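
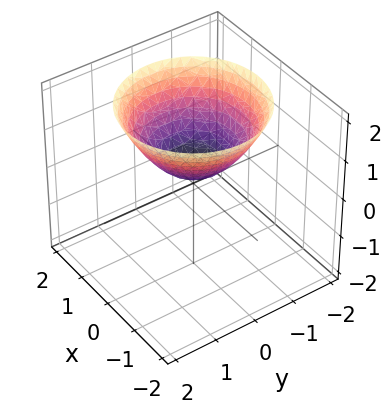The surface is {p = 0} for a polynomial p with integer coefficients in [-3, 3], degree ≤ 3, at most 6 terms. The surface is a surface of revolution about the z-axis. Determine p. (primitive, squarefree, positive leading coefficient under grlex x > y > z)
The degree is 2 — no degree-1 surface has this shape.
Symmetries: the surface is invariant under rotation about z: p = q(x² + y², z).
Against the integer gridlines: it misses every integer gridline on the y-axis; a circular section at z = 2 has radius between 1 and 2; it misses every integer gridline on the x-axis.
Matching integer coefficients to the picture gives p.

2*x^2 + 2*y^2 - 3*z + 1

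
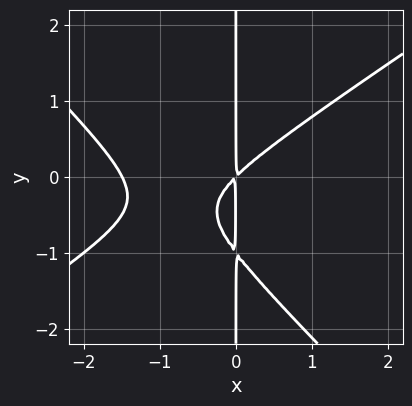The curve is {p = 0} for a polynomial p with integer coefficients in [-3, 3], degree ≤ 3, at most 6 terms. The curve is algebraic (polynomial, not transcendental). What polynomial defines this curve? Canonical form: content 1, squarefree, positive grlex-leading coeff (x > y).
1. Degree: the shape is more complex than any degree-2 curve, so deg p = 3.
2. Reading off the gridlines: the visible y-axis segment lies entirely on the curve.
3. The integer polynomial consistent with all of this is the stated p.

2*x^3 - x^2*y - 3*x*y^2 + 3*x^2 - 3*x*y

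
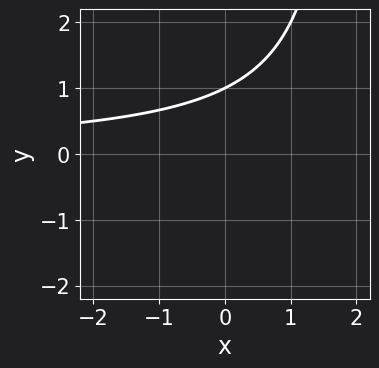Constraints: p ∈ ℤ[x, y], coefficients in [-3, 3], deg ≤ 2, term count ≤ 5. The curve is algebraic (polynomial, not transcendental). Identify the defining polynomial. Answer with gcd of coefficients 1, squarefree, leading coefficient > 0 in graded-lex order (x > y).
First, degree: the shape is more complex than any degree-1 curve, so deg p = 2.
Next, reading off the gridlines: it meets the y-axis at y = 1 (among the integer gridlines); no x-intercept at any integer in the box.
Finally, fitting integer coefficients to these (and the overall shape) gives p.

x*y - 2*y + 2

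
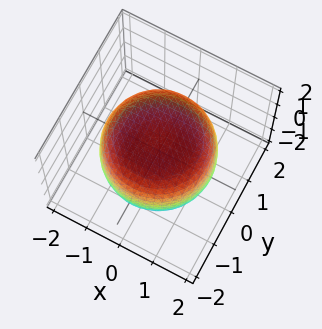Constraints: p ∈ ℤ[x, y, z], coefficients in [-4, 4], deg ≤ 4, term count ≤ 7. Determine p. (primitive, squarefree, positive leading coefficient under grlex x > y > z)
x^4 + 2*x^2*y^2 + y^4 - x^2 - y^2 + 2*z^2 - 3

deg p = 4. The shape is more complex than any degree-3 surface.
Symmetry: the surface is invariant under rotation about z: p = q(x² + y², z).
Checking where it meets the axes: a circular section at z = 0 has radius between 1 and 2.
Assembling these constraints gives the stated polynomial.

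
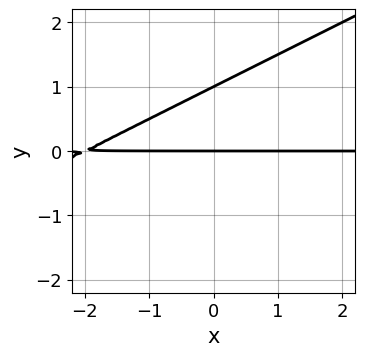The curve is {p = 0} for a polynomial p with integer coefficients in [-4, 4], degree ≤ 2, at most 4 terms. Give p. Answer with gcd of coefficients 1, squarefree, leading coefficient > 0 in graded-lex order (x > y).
x*y - 2*y^2 + 2*y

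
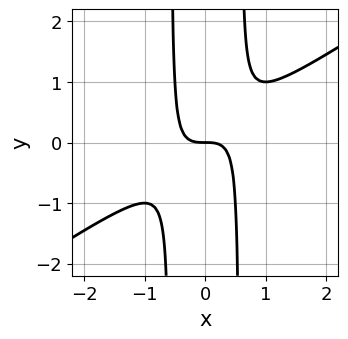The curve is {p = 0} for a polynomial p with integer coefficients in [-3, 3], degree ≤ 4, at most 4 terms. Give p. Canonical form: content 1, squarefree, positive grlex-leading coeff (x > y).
First, the degree is 3 — the shape is more complex than any degree-2 curve.
Then, reading off the gridlines: one y-axis crossing is at y = 0; it meets the x-axis at x = 0 (among the integer gridlines).
Finally, putting this together gives p.

2*x^3 - 3*x^2*y + y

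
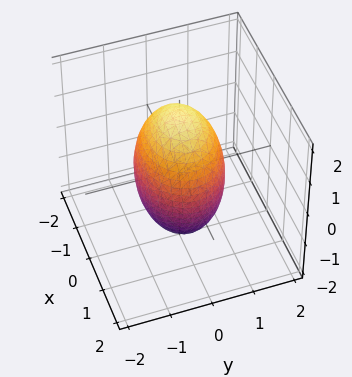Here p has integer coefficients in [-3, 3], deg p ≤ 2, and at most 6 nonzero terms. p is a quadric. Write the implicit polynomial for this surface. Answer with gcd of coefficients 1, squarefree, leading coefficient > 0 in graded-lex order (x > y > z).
2*x^2 + 3*y^2 + z^2 - 3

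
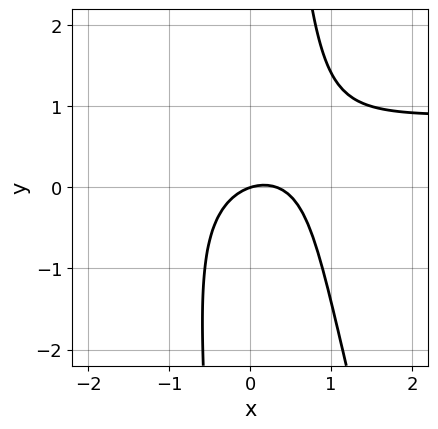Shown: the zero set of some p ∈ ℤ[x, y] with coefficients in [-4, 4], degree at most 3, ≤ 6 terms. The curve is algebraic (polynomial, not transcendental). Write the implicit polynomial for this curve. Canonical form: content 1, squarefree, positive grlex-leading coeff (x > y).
3*x^2*y + x*y^2 - 3*x^2 + x - 3*y

(a) The degree is 3 — the shape is more complex than any degree-2 curve.
(b) From the axis intercepts and sections: it meets the y-axis at y = 0 (among the integer gridlines); it crosses the x-axis at the gridline x = 0.
(c) Fitting integer coefficients to these (and the overall shape) gives p.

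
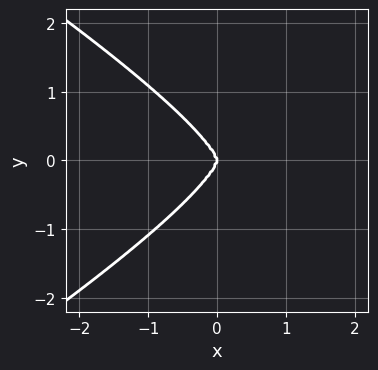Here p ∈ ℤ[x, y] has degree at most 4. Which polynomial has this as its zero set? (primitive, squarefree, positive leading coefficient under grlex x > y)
x^2*y^2 - 3*y^4 - 3*x^3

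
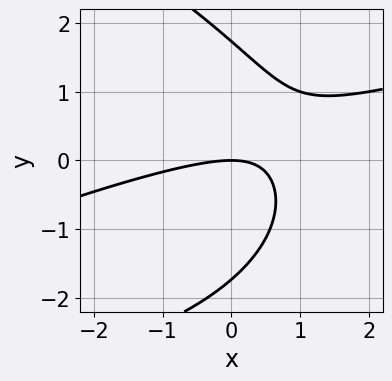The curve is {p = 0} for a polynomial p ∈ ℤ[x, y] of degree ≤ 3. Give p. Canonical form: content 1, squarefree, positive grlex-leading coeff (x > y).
y^3 - x^2 + 3*x*y - 3*y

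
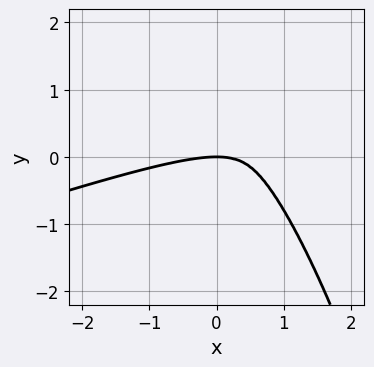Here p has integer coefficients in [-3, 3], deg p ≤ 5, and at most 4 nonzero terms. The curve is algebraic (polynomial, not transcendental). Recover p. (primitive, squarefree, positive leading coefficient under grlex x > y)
x^4 - 3*x^3*y + 3*x^2*y + 2*y^3

(a) The degree is 4 — no degree-3 curve has this shape.
(b) Checking where it meets the axes: one x-axis crossing is at x = 0; it meets the y-axis at y = 0 (among the integer gridlines).
(c) Matching integer coefficients to the picture gives p.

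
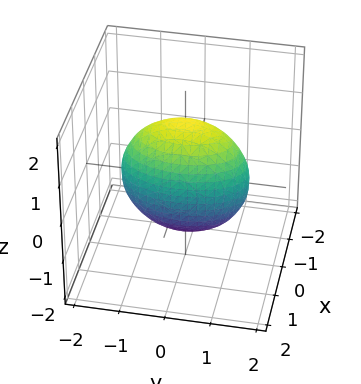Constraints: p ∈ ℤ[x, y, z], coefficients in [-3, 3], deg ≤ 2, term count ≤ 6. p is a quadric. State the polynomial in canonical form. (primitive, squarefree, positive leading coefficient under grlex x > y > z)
First, the degree is 2 — bounded and convex; a quadric.
Next, symmetries: the z ↦ −z reflection is a symmetry, so z appears only in even powers; the x ↦ −x reflection is a symmetry, so x appears only in even powers; the y ↦ −y reflection is a symmetry, so y appears only in even powers.
Finally, solving for integer coefficients yields p as stated.

3*x^2 + y^2 + z^2 - 2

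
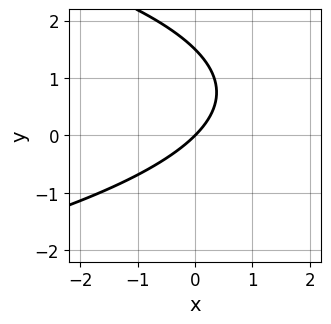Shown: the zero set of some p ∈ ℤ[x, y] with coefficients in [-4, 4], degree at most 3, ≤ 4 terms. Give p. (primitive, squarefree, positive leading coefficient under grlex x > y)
(a) deg p = 2. A generic line meets the curve in up to 2 points.
(b) From the visible intercepts: it crosses the y-axis at the gridline y = 0; it meets the x-axis at x = 0 (among the integer gridlines).
(c) Together with the visible shape, these determine p as stated.

2*y^2 + 3*x - 3*y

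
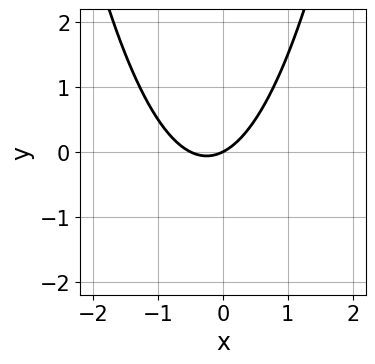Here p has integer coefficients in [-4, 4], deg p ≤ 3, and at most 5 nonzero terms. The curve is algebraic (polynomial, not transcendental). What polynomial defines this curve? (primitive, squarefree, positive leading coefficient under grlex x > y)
2*x^2 + x - 2*y

First, deg p = 2.
Then, observable constraints: it meets the x-axis at x = 0 (among the integer gridlines); one y-axis crossing is at y = 0.
Finally, solving for integer coefficients yields p as stated.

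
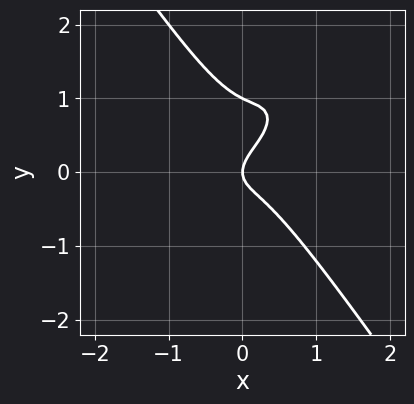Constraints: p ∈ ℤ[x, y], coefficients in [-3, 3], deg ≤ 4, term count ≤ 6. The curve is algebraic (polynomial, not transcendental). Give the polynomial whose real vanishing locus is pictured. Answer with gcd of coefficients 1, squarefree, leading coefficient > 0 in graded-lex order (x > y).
3*x^3 - 2*x^2*y + 2*y^3 - 2*y^2 + x

(a) deg p = 3. A generic line meets the curve in up to 3 points.
(b) Against the integer gridlines: it crosses the x-axis at the gridline x = 0; the y-axis gridline crossings are at y ∈ {0, 1}.
(c) Together with the visible shape, these determine p as stated.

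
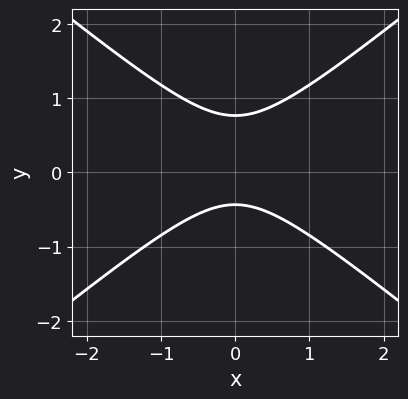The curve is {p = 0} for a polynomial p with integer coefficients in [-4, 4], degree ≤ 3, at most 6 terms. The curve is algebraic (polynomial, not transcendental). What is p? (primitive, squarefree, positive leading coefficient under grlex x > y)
1. deg p = 2.
2. Symmetries: the x ↦ −x reflection is a symmetry, so x appears only in even powers.
3. Against the integer gridlines: no x-intercept at any integer in the box.
4. Solving for integer coefficients yields p as stated.

2*x^2 - 3*y^2 + y + 1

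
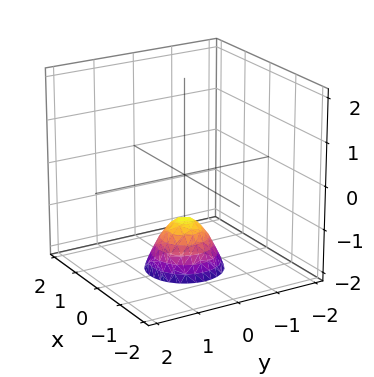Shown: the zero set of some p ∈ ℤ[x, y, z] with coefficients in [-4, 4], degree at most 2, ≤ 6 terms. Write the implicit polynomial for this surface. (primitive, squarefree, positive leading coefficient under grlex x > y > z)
First, deg p = 2. No degree-1 surface has this shape.
Next, by symmetry, every cross-section ⟂ z is a circle, so x, y appear only via x² + y².
Next, from the visible intercepts: no x-intercept at any integer in the box; it meets the z-axis at z = -1 (among the integer gridlines); a circular section at z = -2 has radius between 0 and 1; the surface avoids every integer y-axis point in the box.
Finally, matching integer coefficients to the picture gives p.

3*x^2 + 3*y^2 + 2*z + 2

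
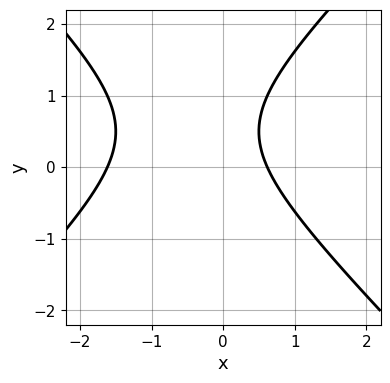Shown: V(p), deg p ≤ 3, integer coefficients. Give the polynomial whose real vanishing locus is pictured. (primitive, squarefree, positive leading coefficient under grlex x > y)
x^2 - y^2 + x + y - 1

1. Degree: no degree-1 curve has this shape, so deg p = 2.
2. Checking where it meets the axes: it misses every integer gridline on the y-axis.
3. The integer polynomial consistent with all of this is the stated p.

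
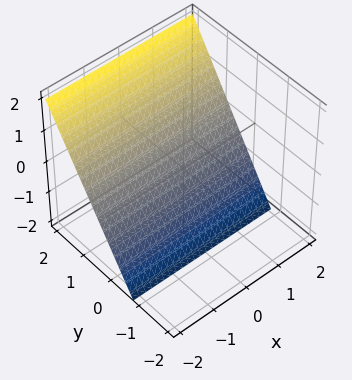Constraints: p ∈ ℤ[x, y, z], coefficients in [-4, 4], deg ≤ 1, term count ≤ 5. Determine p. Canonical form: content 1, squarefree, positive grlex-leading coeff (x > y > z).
1. deg p = 1. The surface is flat (a plane).
2. Checking where it meets the axes: one z-axis crossing is at z = -1; the surface avoids every integer x-axis point in the box.
3. Matching integer coefficients to the picture gives p.

3*y - 2*z - 2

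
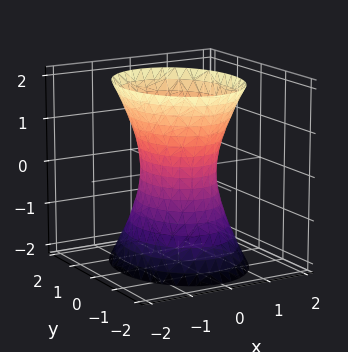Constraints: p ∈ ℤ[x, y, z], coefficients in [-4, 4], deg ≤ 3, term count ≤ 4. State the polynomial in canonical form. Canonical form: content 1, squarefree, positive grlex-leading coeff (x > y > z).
3*x^2 + 2*y^2 - z^2 - 2

(a) Degree: one connected sheet with a waist; a quadric, so deg p = 2.
(b) Symmetries: the z ↦ −z reflection is a symmetry, so z appears only in even powers; it's symmetric under x → −x, forcing even powers of x; the y ↦ −y reflection is a symmetry, so y appears only in even powers.
(c) Checking where it meets the axes: the y-axis gridline crossings are at y ∈ {-1, 1}; the surface avoids every integer z-axis point in the box.
(d) Solving for integer coefficients yields p as stated.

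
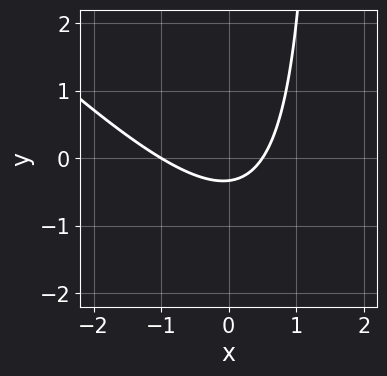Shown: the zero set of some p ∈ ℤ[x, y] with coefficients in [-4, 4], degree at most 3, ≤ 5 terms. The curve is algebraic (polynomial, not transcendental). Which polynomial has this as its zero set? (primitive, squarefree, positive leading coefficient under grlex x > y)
1. Degree: the shape is more complex than any degree-1 curve, so deg p = 2.
2. From the axis intercepts and sections: it meets the x-axis at x = -1 (among the integer gridlines).
3. Matching integer coefficients to the picture gives p.

2*x^2 + 2*x*y + x - 3*y - 1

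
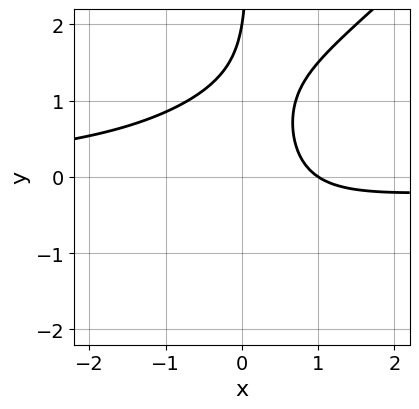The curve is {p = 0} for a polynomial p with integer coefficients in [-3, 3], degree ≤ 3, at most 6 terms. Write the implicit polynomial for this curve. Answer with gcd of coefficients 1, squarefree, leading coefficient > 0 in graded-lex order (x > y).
Degree: the shape is more complex than any degree-2 curve, so deg p = 3.
Reading off the gridlines: one y-axis crossing is at y = 2; it meets the x-axis at x = 1 (among the integer gridlines).
Assembling these constraints gives the stated polynomial.

2*x^2*y - 2*x*y^2 + 2*x + y - 2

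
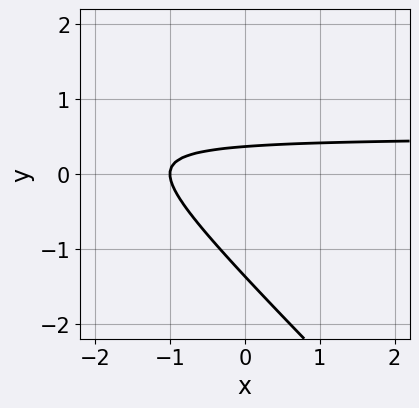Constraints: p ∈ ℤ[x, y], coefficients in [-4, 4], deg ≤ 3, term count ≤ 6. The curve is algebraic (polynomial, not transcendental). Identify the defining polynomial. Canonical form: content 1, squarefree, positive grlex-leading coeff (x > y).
2*x*y + 2*y^2 - x + 2*y - 1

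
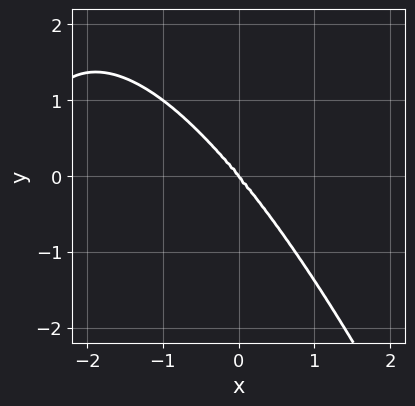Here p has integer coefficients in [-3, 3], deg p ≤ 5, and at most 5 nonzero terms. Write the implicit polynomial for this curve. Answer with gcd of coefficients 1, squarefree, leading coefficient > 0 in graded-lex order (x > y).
1. The degree is 4 — the shape is more complex than any degree-3 curve.
2. Against the integer gridlines: it crosses the x-axis at the gridline x = 0; one y-axis crossing is at y = 0.
3. Solving for integer coefficients yields p as stated.

x^4 + 3*x^3 + x^2*y + y^3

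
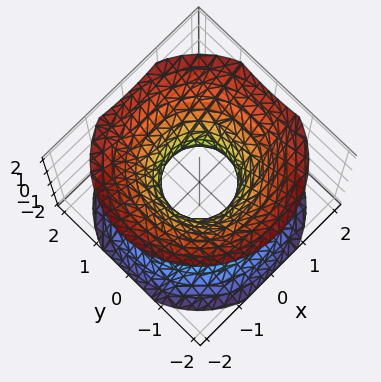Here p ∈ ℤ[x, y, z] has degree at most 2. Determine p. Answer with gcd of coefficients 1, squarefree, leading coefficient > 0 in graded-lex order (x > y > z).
1. The degree is 2 — no degree-1 surface has this shape.
2. Symmetries: the z-axis is an axis of rotation, so x and y enter only as x² + y².
3. Checking where it meets the axes: the surface avoids every integer z-axis point in the box; a circular section at z = 0 has radius between 0 and 1.
4. Matching integer coefficients to the picture gives p.

3*x^2 + 3*y^2 - 3*z^2 - 2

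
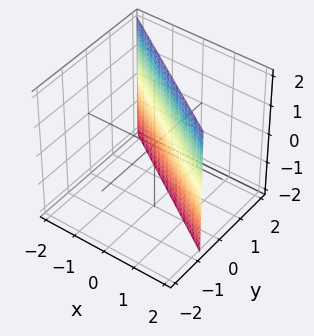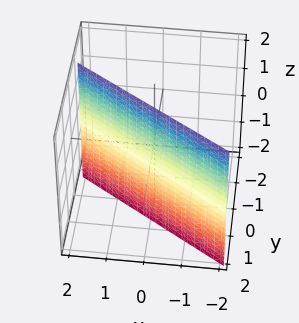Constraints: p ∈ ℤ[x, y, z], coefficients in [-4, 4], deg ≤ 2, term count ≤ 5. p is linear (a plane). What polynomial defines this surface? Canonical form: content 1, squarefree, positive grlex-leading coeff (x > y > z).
(a) The degree is 1 — every cross-section is a straight line — this is a plane.
(b) Checking where it meets the axes: it meets the x-axis at x = 1 (among the integer gridlines); no z-intercept at any integer in the box.
(c) These observations pin down the coefficients.

2*x + 3*y - 2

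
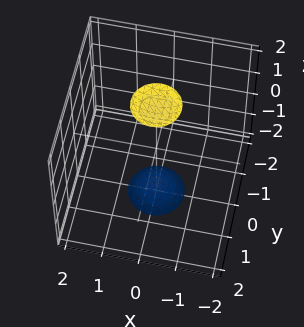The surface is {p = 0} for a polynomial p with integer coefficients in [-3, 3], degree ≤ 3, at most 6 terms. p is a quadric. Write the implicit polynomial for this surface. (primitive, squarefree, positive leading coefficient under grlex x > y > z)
3*x^2 + 3*y^2 - z^2 + 3

(a) I count 2 distinct pieces. They look like related sheets of one shape, so recover p as a whole.
(b) The degree is 2 — two sheets facing apart; a quadric.
(c) Symmetries: every cross-section ⟂ z is a circle, so x, y appear only via x² + y²; mirror symmetry z ↦ −z ⇒ only even powers of z.
(d) Observable constraints: the surface avoids every integer x-axis point in the box; the surface avoids every integer y-axis point in the box; a circular section at z = -2 has radius between 0 and 1.
(e) Putting this together gives p.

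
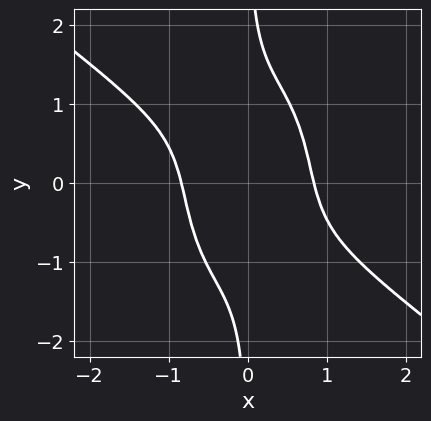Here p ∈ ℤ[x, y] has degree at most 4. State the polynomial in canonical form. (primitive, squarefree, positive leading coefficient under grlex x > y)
First, the degree is 4 — a generic line meets the curve in up to 4 points.
Then, against the integer gridlines: the curve avoids every integer y-axis point in the box.
Finally, putting this together gives p.

2*x^4 + 2*x^3*y + x*y^3 - 1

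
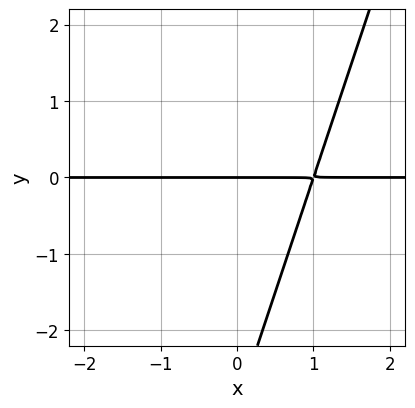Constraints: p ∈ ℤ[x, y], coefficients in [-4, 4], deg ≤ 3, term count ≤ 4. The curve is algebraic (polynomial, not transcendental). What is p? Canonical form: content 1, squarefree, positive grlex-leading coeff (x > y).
3*x*y - y^2 - 3*y

Degree: a generic line meets the curve in up to 2 points, so deg p = 2.
Reading off the gridlines: every point of the x-axis in the box is on the curve; one y-axis crossing is at y = 0.
Solving for integer coefficients yields p as stated.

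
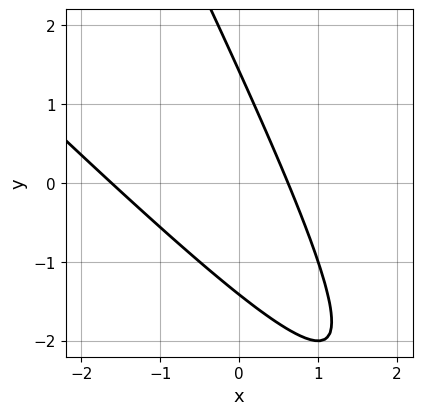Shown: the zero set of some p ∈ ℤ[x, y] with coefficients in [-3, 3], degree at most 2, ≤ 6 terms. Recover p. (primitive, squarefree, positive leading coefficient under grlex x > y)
2*x^2 + 3*x*y + y^2 + 2*x - 2

First, deg p = 2. The shape is more complex than any degree-1 curve.
Finally, putting this together gives p.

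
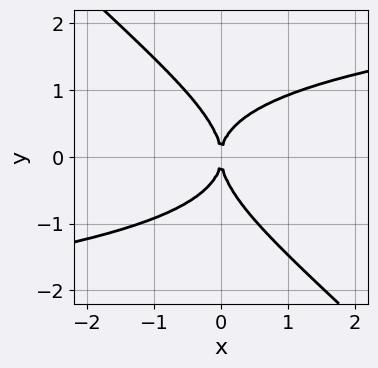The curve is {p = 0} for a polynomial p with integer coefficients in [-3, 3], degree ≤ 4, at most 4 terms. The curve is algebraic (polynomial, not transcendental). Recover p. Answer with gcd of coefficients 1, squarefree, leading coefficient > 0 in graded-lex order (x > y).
2*x*y^3 + 2*y^4 - 3*x^2

(a) Degree: the shape is more complex than any degree-3 curve, so deg p = 4.
(b) Against the integer gridlines: one y-axis crossing is at y = 0; one x-axis crossing is at x = 0.
(c) Matching integer coefficients to the picture gives p.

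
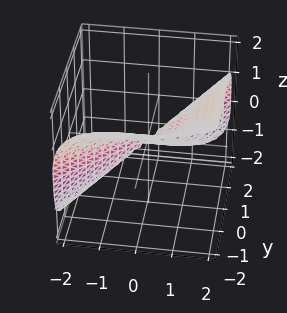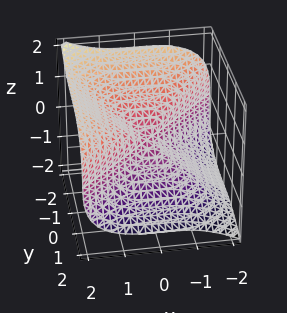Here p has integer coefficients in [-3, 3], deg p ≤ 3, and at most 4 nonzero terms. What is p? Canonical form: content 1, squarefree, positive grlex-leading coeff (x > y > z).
First, degree: a generic line meets the surface in up to 3 points, so deg p = 3.
Next, from the axis intercepts and sections: it meets the y-axis at y = 0 (among the integer gridlines); it meets the z-axis at z = 0 (among the integer gridlines); it meets the x-axis at x = 0 (among the integer gridlines).
Finally, together with the visible shape, these determine p as stated.

x^3 - y^3 - 2*z^3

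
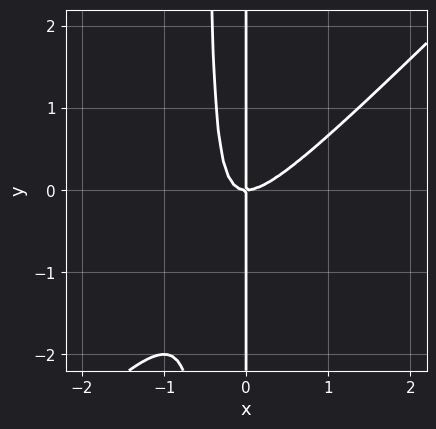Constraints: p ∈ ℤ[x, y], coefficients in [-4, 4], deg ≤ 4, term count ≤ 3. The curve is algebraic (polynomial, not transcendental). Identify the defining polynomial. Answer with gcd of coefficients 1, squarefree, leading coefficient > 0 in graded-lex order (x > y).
Degree: no degree-2 curve has this shape, so deg p = 3.
Reading off the gridlines: one x-axis crossing is at x = 0; the visible y-axis segment lies entirely on the curve.
Solving for integer coefficients yields p as stated.

2*x^3 - 2*x^2*y - x*y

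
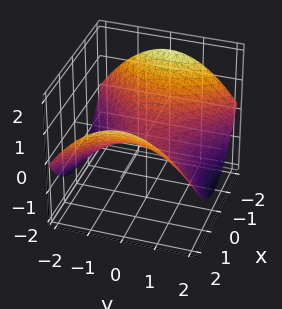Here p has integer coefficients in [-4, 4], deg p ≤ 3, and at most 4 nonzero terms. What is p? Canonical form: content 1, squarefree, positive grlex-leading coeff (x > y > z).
1. The degree is 2 — a hyperbolic paraboloid; a quadric.
2. Symmetries: the x ↦ −x reflection is a symmetry, so x appears only in even powers; it's symmetric under y → −y, forcing even powers of y.
3. Against the integer gridlines: it meets the x-axis at x = 0 (among the integer gridlines); one z-axis crossing is at z = 0; one y-axis crossing is at y = 0.
4. Fitting integer coefficients to these (and the overall shape) gives p.

x^2 - y^2 - 3*z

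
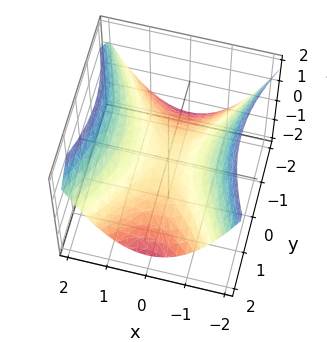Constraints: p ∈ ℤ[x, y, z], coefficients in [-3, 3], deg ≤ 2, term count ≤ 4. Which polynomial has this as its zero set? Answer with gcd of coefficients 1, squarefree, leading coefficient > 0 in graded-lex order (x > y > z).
2*x^2 - y^2 - 3*z

The degree is 2 — a saddle surface; a quadric.
Symmetries: mirror symmetry x ↦ −x ⇒ only even powers of x; mirror symmetry y ↦ −y ⇒ only even powers of y.
Observable constraints: one y-axis crossing is at y = 0; it meets the z-axis at z = 0 (among the integer gridlines).
Solving for integer coefficients yields p as stated.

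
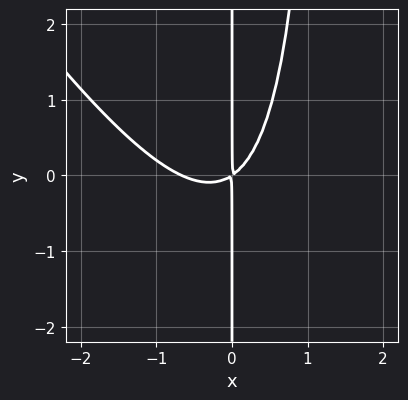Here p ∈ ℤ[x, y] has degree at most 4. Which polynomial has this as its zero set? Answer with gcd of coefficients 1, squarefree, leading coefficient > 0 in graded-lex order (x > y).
First, the degree is 3 — no degree-2 curve has this shape.
Then, checking where it meets the axes: the visible y-axis segment lies entirely on the curve.
Finally, putting this together gives p.

3*x^3 + 2*x^2*y + 2*x^2 - 3*x*y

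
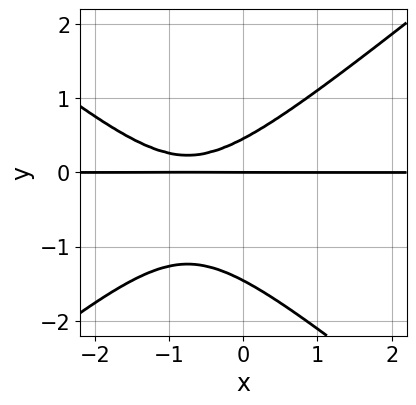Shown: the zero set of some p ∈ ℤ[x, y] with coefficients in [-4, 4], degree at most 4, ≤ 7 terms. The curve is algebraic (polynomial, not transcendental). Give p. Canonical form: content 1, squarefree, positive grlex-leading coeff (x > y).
1. deg p = 3. The shape is more complex than any degree-2 curve.
2. Observable constraints: the visible x-axis segment lies entirely on the curve; one y-axis crossing is at y = 0.
3. Assembling these constraints gives the stated polynomial.

2*x^2*y - 3*y^3 + 3*x*y - 3*y^2 + 2*y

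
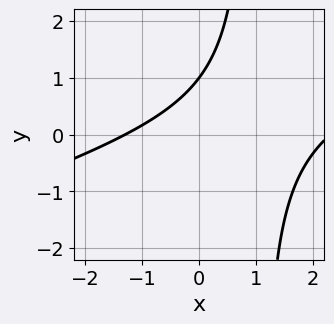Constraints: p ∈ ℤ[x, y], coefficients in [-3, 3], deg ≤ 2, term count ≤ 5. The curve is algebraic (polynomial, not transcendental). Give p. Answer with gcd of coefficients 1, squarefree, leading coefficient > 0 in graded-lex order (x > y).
x^2 - 3*x*y - x + 3*y - 3

First, degree: the shape is more complex than any degree-1 curve, so deg p = 2.
Then, against the integer gridlines: it meets the y-axis at y = 1 (among the integer gridlines).
Finally, matching integer coefficients to the picture gives p.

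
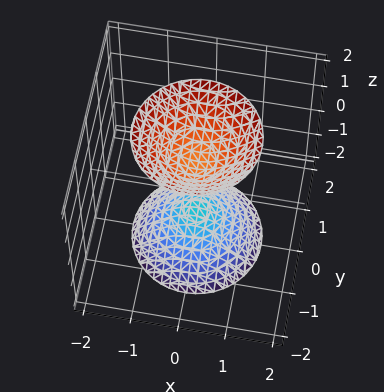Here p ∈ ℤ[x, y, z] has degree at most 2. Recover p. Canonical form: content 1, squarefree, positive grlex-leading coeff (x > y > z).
2*x^2 + 2*y^2 - z^2 + 1

(a) There are 2 components.
(b) deg p = 2.
(c) Symmetries: the z ↦ −z reflection is a symmetry, so z appears only in even powers; every cross-section ⟂ z is a circle, so x, y appear only via x² + y².
(d) From the axis intercepts and sections: among the integer gridlines, it crosses the z-axis at z ∈ {-1, 1}; no y-intercept at any integer in the box.
(e) Assembling these constraints gives the stated polynomial.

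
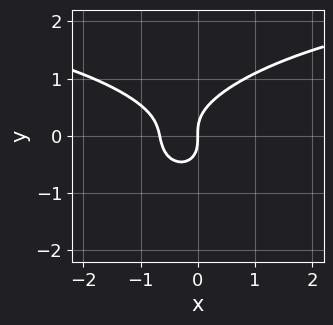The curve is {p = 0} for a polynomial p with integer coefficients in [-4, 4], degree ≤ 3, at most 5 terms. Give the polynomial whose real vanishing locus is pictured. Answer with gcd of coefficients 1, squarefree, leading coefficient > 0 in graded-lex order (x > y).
x^2*y + 3*y^3 - 3*x^2 - 2*x

1. Degree: the shape is more complex than any degree-2 curve, so deg p = 3.
2. From the visible intercepts: it crosses the x-axis at the gridline x = 0; one y-axis crossing is at y = 0.
3. Putting this together gives p.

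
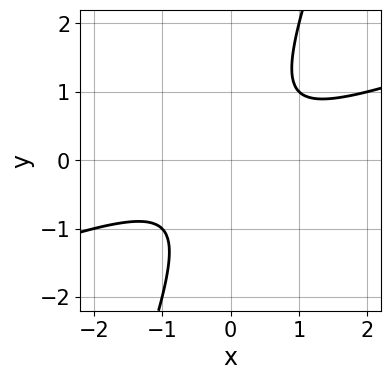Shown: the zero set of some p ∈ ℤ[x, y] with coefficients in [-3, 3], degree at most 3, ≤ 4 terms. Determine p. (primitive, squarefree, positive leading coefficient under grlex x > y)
x^2 - 3*x*y + y^2 + 1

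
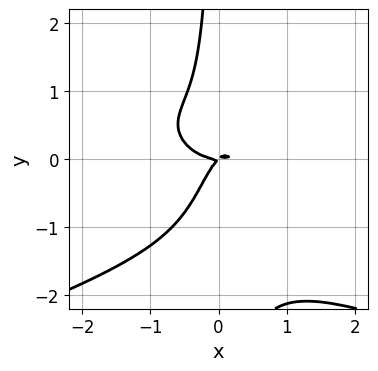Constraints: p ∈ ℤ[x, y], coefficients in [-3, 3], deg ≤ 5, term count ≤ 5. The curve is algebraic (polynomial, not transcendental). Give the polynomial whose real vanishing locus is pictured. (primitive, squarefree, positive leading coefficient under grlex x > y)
The degree is 4 — the shape is more complex than any degree-3 curve.
Reading off the gridlines: it crosses the y-axis at the gridline y = 0; one x-axis crossing is at x = 0.
Assembling these constraints gives the stated polynomial.

3*x*y^3 + 2*x^3 + 3*x*y^2 - 2*x*y + 2*y^2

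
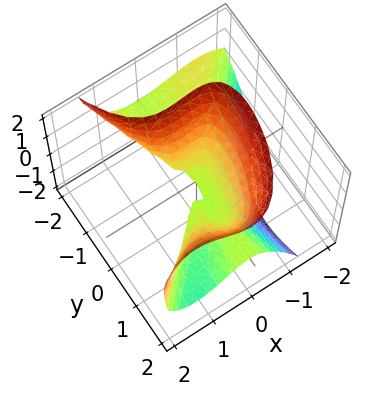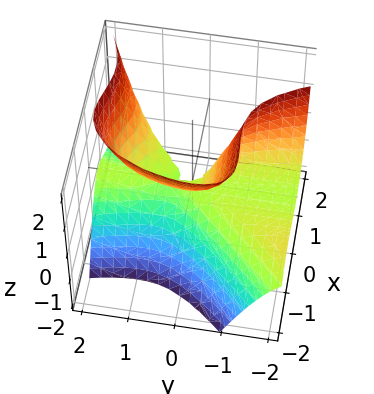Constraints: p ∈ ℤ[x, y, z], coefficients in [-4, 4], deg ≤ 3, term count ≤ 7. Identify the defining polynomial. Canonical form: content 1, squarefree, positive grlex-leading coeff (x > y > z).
3*x^3 - 3*x^2*y - 2*y^2*z + 2*y*z + 2*z^2

(a) Degree: the shape is more complex than any degree-2 surface, so deg p = 3.
(b) Observable constraints: one x-axis crossing is at x = 0; every point of the y-axis in the box is on the surface.
(c) Matching integer coefficients to the picture gives p.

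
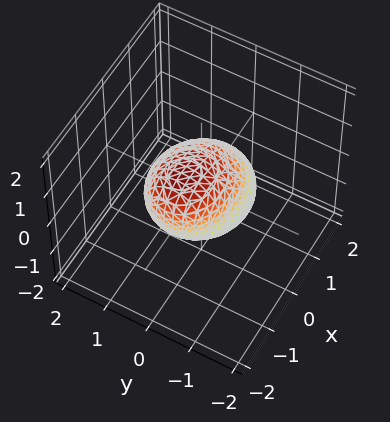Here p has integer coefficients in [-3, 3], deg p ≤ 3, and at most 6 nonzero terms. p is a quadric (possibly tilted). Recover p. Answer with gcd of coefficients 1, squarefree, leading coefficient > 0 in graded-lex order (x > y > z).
2*x^2 + 2*x*z + 3*y^2 + 2*z^2 - 3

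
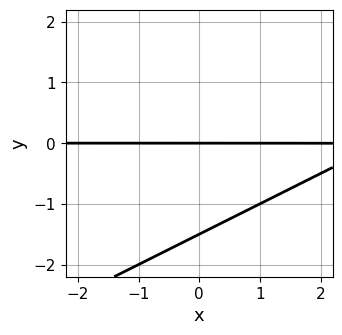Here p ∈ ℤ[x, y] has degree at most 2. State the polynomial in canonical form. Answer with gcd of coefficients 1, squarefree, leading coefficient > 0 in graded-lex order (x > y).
x*y - 2*y^2 - 3*y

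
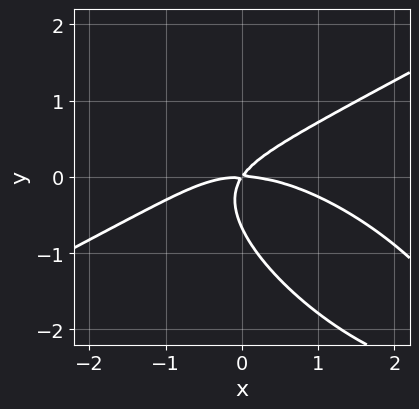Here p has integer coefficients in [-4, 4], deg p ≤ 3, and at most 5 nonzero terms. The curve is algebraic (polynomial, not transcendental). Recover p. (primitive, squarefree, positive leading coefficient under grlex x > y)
The degree is 3 — no degree-2 curve has this shape.
Checking where it meets the axes: it crosses the y-axis at the gridline y = 0; it meets the x-axis at x = 0 (among the integer gridlines).
Matching integer coefficients to the picture gives p.

x^3 - 2*x*y^2 - 3*y^3 + 3*x*y - 2*y^2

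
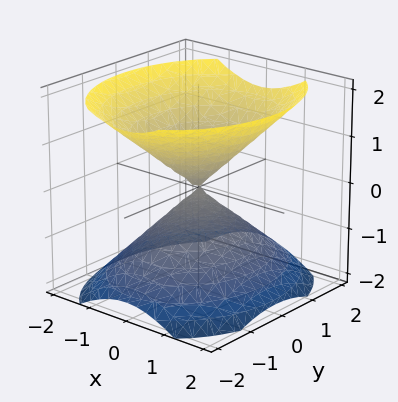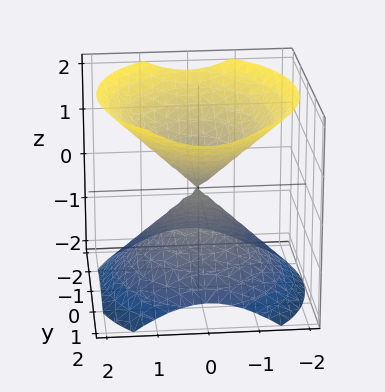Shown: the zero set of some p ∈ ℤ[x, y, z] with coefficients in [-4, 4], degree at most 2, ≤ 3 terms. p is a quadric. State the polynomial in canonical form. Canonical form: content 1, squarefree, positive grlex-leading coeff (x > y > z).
3*x^2 + 2*y^2 - 3*z^2

I count 2 distinct pieces.
Degree: a double cone through the origin; a quadric, so deg p = 2.
Symmetries: it's symmetric under z → −z, forcing even powers of z; mirror symmetry x ↦ −x ⇒ only even powers of x; mirror symmetry y ↦ −y ⇒ only even powers of y.
Observable constraints: one y-axis crossing is at y = 0; one x-axis crossing is at x = 0; it crosses the z-axis at the gridline z = 0.
Assembling these constraints gives the stated polynomial.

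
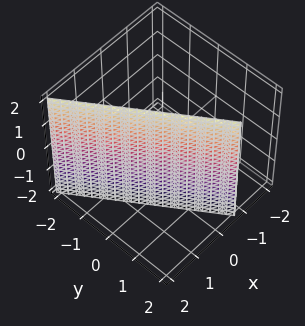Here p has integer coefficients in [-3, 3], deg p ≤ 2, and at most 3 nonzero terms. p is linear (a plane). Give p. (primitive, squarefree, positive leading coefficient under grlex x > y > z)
1. The degree is 1 — the surface is flat (a plane).
2. From the visible intercepts: the surface avoids every integer z-axis point in the box; it meets the y-axis at y = 1 (among the integer gridlines).
3. Together with the visible shape, these determine p as stated.

3*x + 2*y - 2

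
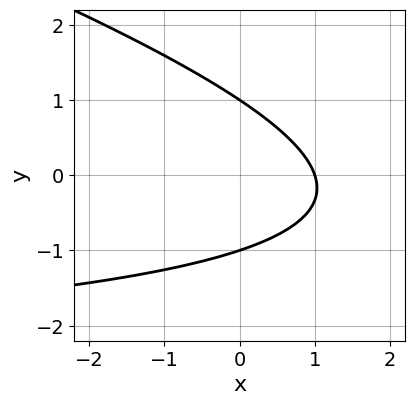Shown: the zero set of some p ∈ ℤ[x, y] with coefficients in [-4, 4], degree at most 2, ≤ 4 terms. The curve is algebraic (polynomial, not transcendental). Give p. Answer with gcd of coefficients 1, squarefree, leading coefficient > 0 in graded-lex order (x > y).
x*y + 3*y^2 + 3*x - 3

(a) deg p = 2. A generic line meets the curve in up to 2 points.
(b) From the visible intercepts: among the integer gridlines, it crosses the y-axis at y ∈ {-1, 1}; one x-axis crossing is at x = 1.
(c) Solving for integer coefficients yields p as stated.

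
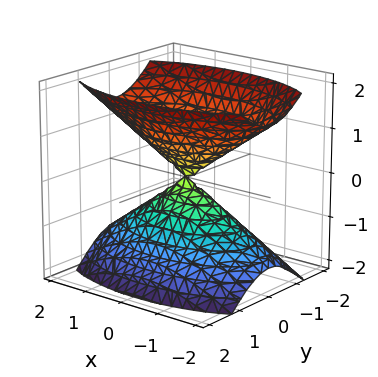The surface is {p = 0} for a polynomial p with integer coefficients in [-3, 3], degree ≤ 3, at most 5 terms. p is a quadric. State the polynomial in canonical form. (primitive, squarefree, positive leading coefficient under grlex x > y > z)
x^2 + 3*y^2 - 2*z^2

(a) There are 2 components.
(b) The degree is 2 — two nappes meeting at a single point; a quadric.
(c) Symmetries: mirror symmetry z ↦ −z ⇒ only even powers of z; mirror symmetry y ↦ −y ⇒ only even powers of y; mirror symmetry x ↦ −x ⇒ only even powers of x.
(d) Checking where it meets the axes: it crosses the x-axis at the gridline x = 0; it meets the z-axis at z = 0 (among the integer gridlines).
(e) Fitting integer coefficients to these (and the overall shape) gives p.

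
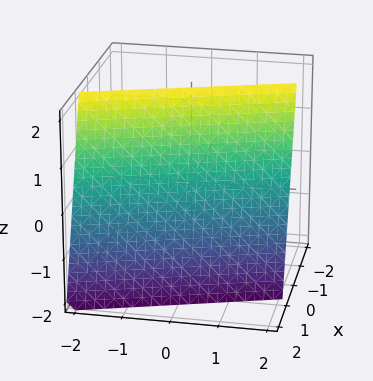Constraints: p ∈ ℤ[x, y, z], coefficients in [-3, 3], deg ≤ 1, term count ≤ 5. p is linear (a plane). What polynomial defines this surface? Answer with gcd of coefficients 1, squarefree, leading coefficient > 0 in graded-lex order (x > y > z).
deg p = 1.
Against the integer gridlines: it crosses the y-axis at the gridline y = 2; it crosses the z-axis at the gridline z = 2.
Putting this together gives p.

3*x + y + z - 2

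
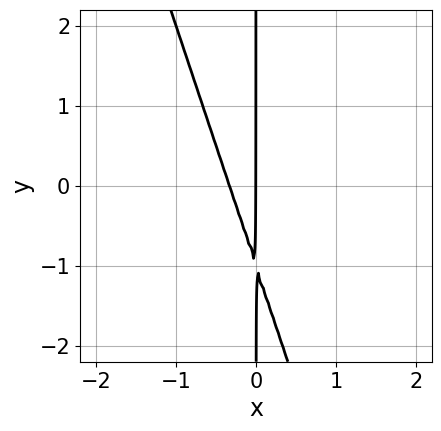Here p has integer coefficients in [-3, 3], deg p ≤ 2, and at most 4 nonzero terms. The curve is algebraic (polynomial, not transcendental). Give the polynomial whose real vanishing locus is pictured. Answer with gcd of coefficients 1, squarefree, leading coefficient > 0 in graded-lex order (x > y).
3*x^2 + x*y + x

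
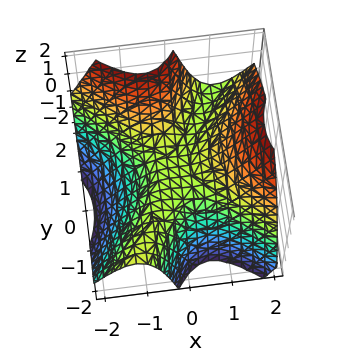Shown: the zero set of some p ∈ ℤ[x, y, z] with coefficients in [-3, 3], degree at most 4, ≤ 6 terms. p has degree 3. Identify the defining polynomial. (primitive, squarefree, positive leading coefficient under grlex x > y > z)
1. Degree: a generic line meets the surface in up to 3 points, so deg p = 3.
2. From the axis intercepts and sections: it crosses the z-axis at the gridline z = 0; one x-axis crossing is at x = 0; one y-axis crossing is at y = 0.
3. These observations pin down the coefficients.

3*x^3 - 2*x^2*z - 3*x*y^2 + y^3 - 3*z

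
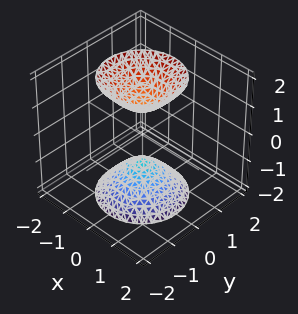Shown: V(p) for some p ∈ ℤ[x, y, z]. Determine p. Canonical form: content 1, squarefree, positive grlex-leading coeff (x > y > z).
2*x^2 + 2*y^2 - z^2 + 1

First, I count 2 distinct pieces. They look like related sheets of one shape, so recover p as a whole.
Then, deg p = 2. Two separate bowl-shaped sheets opening away from each other; a quadric.
Then, symmetries: mirror symmetry z ↦ −z ⇒ only even powers of z; rotational symmetry about the z-axis ⇒ p depends on x, y only through x² + y².
Then, observable constraints: a circular section at z = 2 has radius between 1 and 2; the surface avoids every integer x-axis point in the box; the z-axis gridline crossings are at z ∈ {-1, 1}; it misses every integer gridline on the y-axis.
Finally, solving for integer coefficients yields p as stated.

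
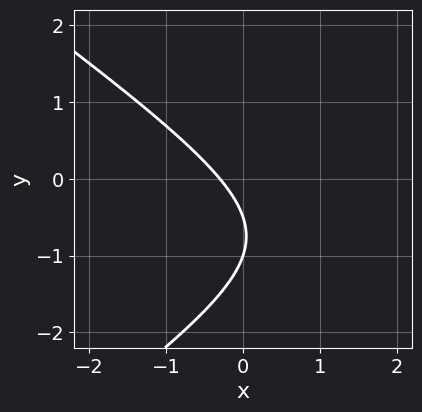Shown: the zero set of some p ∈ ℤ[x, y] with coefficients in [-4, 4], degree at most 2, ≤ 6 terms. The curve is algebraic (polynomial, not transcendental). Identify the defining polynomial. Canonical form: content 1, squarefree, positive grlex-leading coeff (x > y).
1. Degree: a generic line meets the curve in up to 2 points, so deg p = 2.
2. From the axis intercepts and sections: one y-axis crossing is at y = -1.
3. Matching integer coefficients to the picture gives p.

x^2 - 2*y^2 - 3*x - 3*y - 1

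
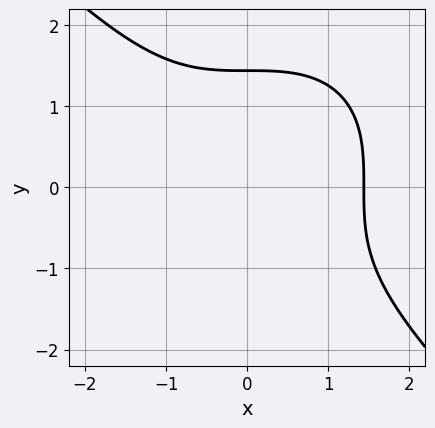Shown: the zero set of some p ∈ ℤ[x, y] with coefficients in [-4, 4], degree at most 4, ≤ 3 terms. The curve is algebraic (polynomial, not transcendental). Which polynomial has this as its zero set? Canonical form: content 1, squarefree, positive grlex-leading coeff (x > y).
x^3 + y^3 - 3

First, the degree is 3 — a generic line meets the curve in up to 3 points.
Finally, putting this together gives p.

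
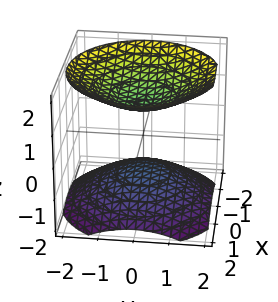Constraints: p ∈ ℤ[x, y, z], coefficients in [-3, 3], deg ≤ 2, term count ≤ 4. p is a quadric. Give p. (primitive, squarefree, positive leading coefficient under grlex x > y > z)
The picture has 2 separate pieces.
Degree: two sheets facing apart; a quadric, so deg p = 2.
Symmetry: the z-axis is an axis of rotation, so x and y enter only as x² + y²; mirror symmetry z ↦ −z ⇒ only even powers of z.
Reading off the gridlines: the surface avoids every integer y-axis point in the box; the surface avoids every integer x-axis point in the box; among the integer gridlines, it crosses the z-axis at z ∈ {-1, 1}.
Solving for integer coefficients yields p as stated.

2*x^2 + 2*y^2 - 3*z^2 + 3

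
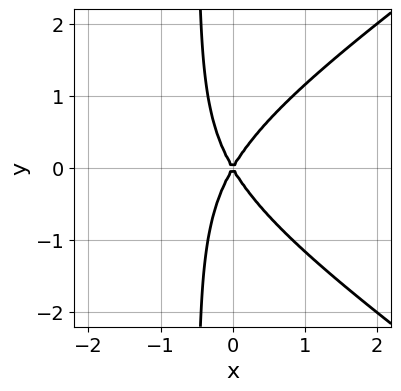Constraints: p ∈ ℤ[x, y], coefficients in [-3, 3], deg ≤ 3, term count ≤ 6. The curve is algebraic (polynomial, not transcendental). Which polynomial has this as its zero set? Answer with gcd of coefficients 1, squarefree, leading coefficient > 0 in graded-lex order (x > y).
x^3 - 2*x*y^2 + 3*x^2 - y^2

1. Degree: no degree-2 curve has this shape, so deg p = 3.
2. Symmetries: it's symmetric under y → −y, forcing even powers of y.
3. Observable constraints: one x-axis crossing is at x = 0; it crosses the y-axis at the gridline y = 0.
4. Putting this together gives p.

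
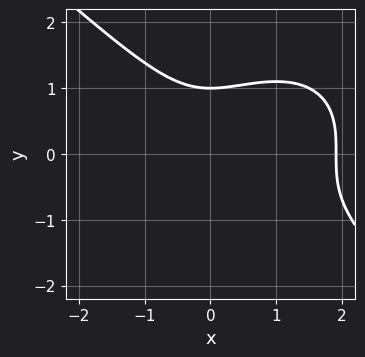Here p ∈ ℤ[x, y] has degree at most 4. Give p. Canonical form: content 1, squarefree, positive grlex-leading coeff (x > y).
(a) The degree is 3 — no degree-2 curve has this shape.
(b) From the axis intercepts and sections: one y-axis crossing is at y = 1.
(c) The integer polynomial consistent with all of this is the stated p.

2*x^3 + 3*y^3 - 3*x^2 - 3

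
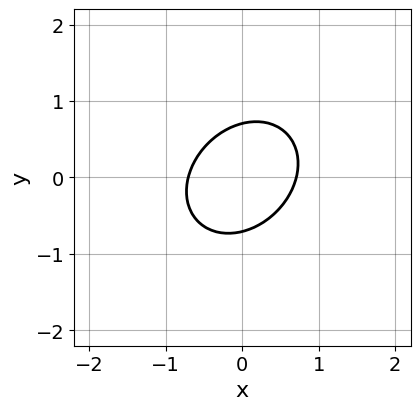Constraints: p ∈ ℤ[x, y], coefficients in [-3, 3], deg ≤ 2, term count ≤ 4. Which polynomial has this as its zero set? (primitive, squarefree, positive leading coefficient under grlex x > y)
First, degree: the shape is more complex than any degree-1 curve, so deg p = 2.
Finally, putting this together gives p.

2*x^2 - x*y + 2*y^2 - 1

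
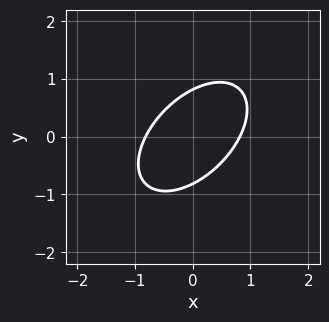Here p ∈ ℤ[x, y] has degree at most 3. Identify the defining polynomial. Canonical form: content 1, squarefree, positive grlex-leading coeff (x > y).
1. The degree is 2 — no degree-1 curve has this shape.
2. Putting this together gives p.

3*x^2 - 3*x*y + 3*y^2 - 2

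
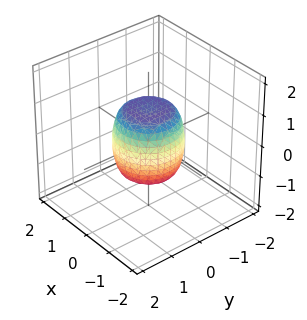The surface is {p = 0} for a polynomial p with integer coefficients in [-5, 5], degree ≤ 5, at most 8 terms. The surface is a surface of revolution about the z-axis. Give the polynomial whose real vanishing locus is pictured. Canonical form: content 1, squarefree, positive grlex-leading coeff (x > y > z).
1. deg p = 4. A generic line meets the surface in up to 4 points.
2. Symmetries: every cross-section ⟂ z is a circle, so x, y appear only via x² + y².
3. From the visible intercepts: the y-axis gridline crossings are at y ∈ {-1, 1}; a circular section at z = -1 has radius between 0 and 1.
4. Matching integer coefficients to the picture gives p. Check: (1, 0, 0) on the x-axis lies on the surface, and p(1, 0, 0) = 0. ✓

2*x^4 + 4*x^2*y^2 + 2*y^4 - x^2 - y^2 + z^2 - 1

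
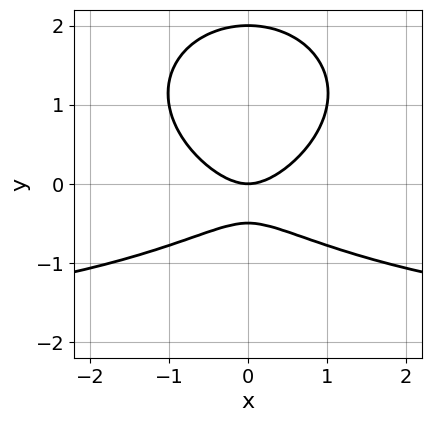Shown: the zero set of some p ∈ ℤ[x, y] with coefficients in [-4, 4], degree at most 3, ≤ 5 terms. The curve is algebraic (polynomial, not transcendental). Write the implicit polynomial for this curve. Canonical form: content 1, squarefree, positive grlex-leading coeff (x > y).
x^2*y + 2*y^3 + 2*x^2 - 3*y^2 - 2*y

1. The degree is 3 — no degree-2 curve has this shape.
2. Symmetries: it's symmetric under x → −x, forcing even powers of x.
3. Against the integer gridlines: one x-axis crossing is at x = 0; the y-axis gridline crossings are at y ∈ {0, 2}.
4. Matching integer coefficients to the picture gives p.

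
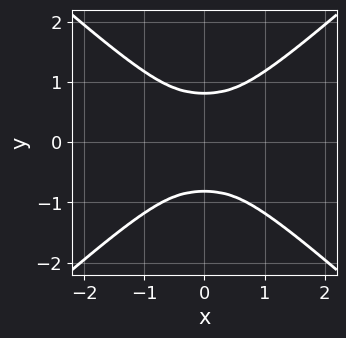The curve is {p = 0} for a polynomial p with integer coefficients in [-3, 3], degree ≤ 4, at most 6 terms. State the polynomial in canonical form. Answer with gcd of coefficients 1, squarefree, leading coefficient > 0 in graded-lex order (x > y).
1. deg p = 4.
2. Symmetries: it's symmetric under y → −y, forcing even powers of y; mirror symmetry x ↦ −x ⇒ only even powers of x.
3. Matching integer coefficients to the picture gives p.

2*x^4 - 3*y^4 + x^2 + 2*y^2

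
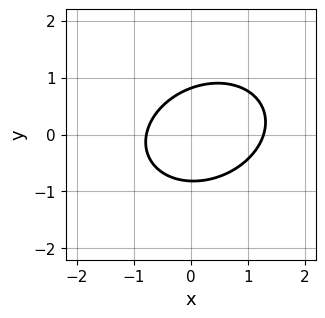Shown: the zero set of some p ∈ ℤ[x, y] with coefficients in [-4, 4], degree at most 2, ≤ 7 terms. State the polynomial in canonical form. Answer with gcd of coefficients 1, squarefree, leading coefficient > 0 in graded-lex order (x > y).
1. deg p = 2. The shape is more complex than any degree-1 curve.
2. The integer polynomial consistent with all of this is the stated p.

2*x^2 - x*y + 3*y^2 - x - 2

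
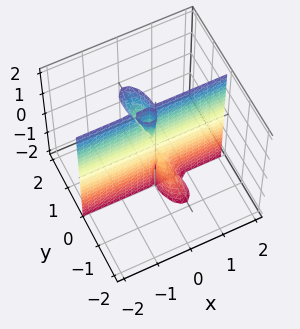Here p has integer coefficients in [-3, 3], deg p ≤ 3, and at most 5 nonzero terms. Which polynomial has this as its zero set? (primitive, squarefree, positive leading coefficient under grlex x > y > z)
First, the picture has 2 separate pieces.
Then, degree: the shape is more complex than any degree-2 surface, so deg p = 3.
Next, from the axis intercepts and sections: the visible x-axis segment lies entirely on the surface; it crosses the y-axis at the gridline y = 0; the visible z-axis segment lies entirely on the surface.
Finally, putting this together gives p.

3*x^2*y + x*y^2 + x*y*z + y^3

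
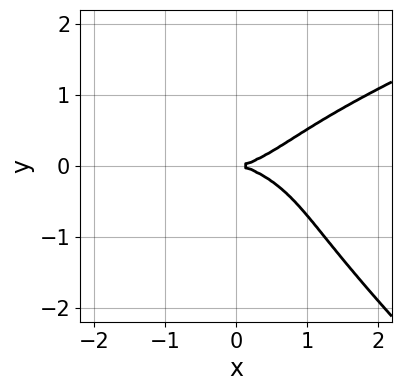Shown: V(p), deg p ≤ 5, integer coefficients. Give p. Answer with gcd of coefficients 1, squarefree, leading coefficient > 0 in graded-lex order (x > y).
(a) The degree is 4 — the shape is more complex than any degree-3 curve.
(b) Checking where it meets the axes: it crosses the x-axis at the gridline x = 0; one y-axis crossing is at y = 0.
(c) Fitting integer coefficients to these (and the overall shape) gives p.

x^2*y^2 - 2*x*y^3 - 3*y^4 + x^3 - 3*y^2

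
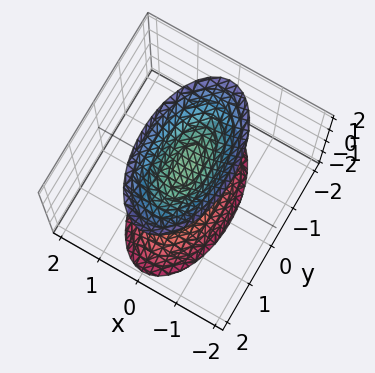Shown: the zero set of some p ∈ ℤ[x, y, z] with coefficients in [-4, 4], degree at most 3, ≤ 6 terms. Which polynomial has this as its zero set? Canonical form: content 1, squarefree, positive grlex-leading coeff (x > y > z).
1. There are 2 components. They look like related sheets of one shape, so recover p as a whole.
2. Degree: two separate bowl-shaped sheets opening away from each other; a quadric, so deg p = 2.
3. Symmetries: mirror symmetry y ↦ −y ⇒ only even powers of y; it's symmetric under z → −z, forcing even powers of z; it's symmetric under x → −x, forcing even powers of x.
4. Observable constraints: the surface avoids every integer x-axis point in the box; among the integer gridlines, it crosses the z-axis at z ∈ {-1, 1}.
5. These observations pin down the coefficients.

3*x^2 + y^2 - z^2 + 1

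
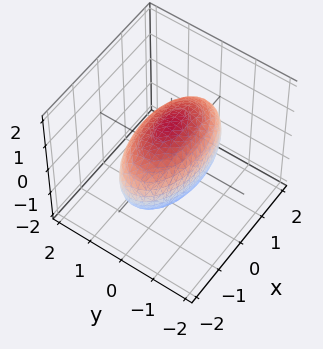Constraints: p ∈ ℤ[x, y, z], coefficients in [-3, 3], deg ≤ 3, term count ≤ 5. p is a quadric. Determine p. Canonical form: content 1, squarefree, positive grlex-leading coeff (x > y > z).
x^2 + 3*y^2 + 2*z^2 - 3

1. The degree is 2 — a closed, bounded, convex surface; a quadric.
2. Symmetries: it's symmetric under z → −z, forcing even powers of z; the y ↦ −y reflection is a symmetry, so y appears only in even powers; the x ↦ −x reflection is a symmetry, so x appears only in even powers.
3. From the visible intercepts: the y-axis gridline crossings are at y ∈ {-1, 1}.
4. The integer polynomial consistent with all of this is the stated p.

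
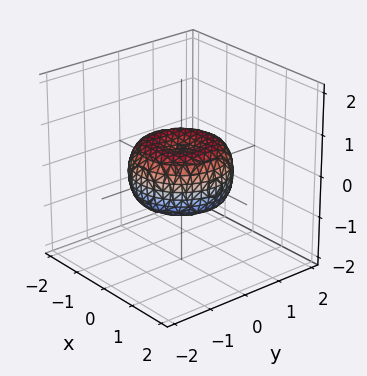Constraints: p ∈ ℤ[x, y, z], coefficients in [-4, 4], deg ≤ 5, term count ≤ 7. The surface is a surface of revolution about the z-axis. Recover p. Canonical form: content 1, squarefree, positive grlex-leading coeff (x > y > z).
Degree: the shape is more complex than any degree-3 surface, so deg p = 4.
Symmetry: every cross-section ⟂ z is a circle, so x, y appear only via x² + y².
Against the integer gridlines: a circular section at z = 0 has radius between 1 and 2.
These observations pin down the coefficients.

2*x^4 + 4*x^2*y^2 + 2*y^4 - 2*x^2 - 2*y^2 + 3*z^2 - 1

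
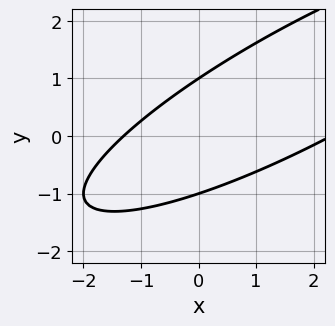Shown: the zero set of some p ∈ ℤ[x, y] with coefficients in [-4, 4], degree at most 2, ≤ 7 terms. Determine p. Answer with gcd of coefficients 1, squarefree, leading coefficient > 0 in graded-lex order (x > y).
The degree is 2 — a generic line meets the curve in up to 2 points.
From the axis intercepts and sections: among the integer gridlines, it crosses the y-axis at y ∈ {-1, 1}.
These observations pin down the coefficients.

x^2 - 3*x*y + 3*y^2 - x - 3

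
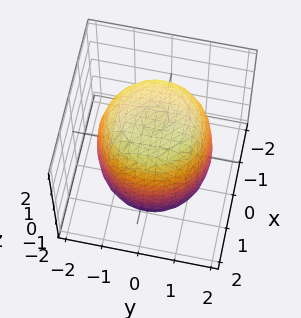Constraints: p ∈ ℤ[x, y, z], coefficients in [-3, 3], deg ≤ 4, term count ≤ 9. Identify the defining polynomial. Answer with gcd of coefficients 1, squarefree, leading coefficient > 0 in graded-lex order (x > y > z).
x^4 + 2*x^2*y^2 + y^4 - x^2 - y^2 + z^2 - 3

(a) deg p = 4. A generic line meets the surface in up to 4 points.
(b) Symmetries: rotational symmetry about the z-axis ⇒ p depends on x, y only through x² + y².
(c) Checking where it meets the axes: a circular section at z = 0 has radius between 1 and 2.
(d) Putting this together gives p.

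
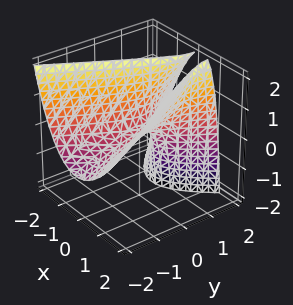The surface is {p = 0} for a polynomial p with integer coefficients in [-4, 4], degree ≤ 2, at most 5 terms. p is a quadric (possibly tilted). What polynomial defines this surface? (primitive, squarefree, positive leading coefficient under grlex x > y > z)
(a) deg p = 2. A generic line meets the surface in up to 2 points.
(b) Checking where it meets the axes: one x-axis crossing is at x = 0; it meets the z-axis at z = 0 (among the integer gridlines); one y-axis crossing is at y = 0.
(c) Fitting integer coefficients to these (and the overall shape) gives p.

3*x^2 - x*z - y^2 + 2*y*z - 2*z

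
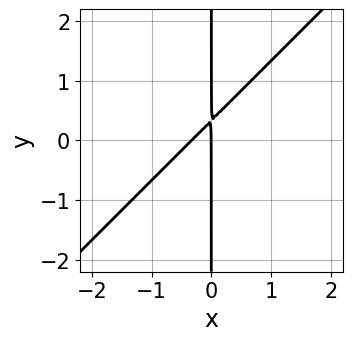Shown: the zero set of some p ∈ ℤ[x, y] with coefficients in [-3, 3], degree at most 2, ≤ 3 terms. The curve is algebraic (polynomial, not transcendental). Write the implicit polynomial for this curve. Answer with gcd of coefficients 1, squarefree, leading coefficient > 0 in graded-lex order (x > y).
3*x^2 - 3*x*y + x

(a) Degree: the shape is more complex than any degree-1 curve, so deg p = 2.
(b) Reading off the gridlines: it crosses the x-axis at the gridline x = 0; every point of the y-axis in the box is on the curve.
(c) Assembling these constraints gives the stated polynomial.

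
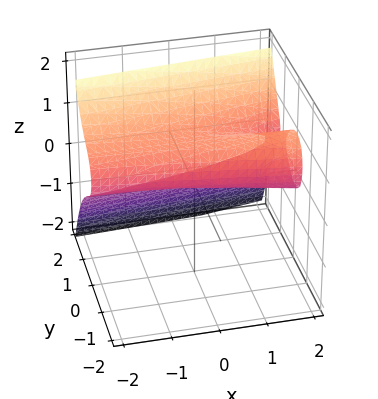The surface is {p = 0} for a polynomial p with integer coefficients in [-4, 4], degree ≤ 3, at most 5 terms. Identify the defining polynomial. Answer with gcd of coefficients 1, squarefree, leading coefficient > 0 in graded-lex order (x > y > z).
3*y^3 - x*y - y^2 - 3*z^2 + 3*z

First, deg p = 3. A generic line meets the surface in up to 3 points.
Next, from the visible intercepts: it meets the y-axis at y = 0 (among the integer gridlines); the visible x-axis segment lies entirely on the surface; among the integer gridlines, it crosses the z-axis at z ∈ {0, 1}.
Finally, putting this together gives p.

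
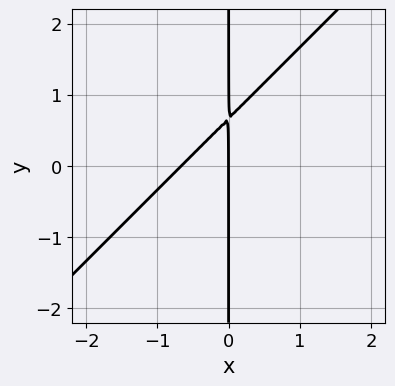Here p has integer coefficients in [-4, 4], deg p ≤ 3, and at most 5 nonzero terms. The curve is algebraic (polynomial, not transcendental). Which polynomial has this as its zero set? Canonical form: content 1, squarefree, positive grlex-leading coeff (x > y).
First, deg p = 2. The shape is more complex than any degree-1 curve.
Then, from the visible intercepts: one x-axis crossing is at x = 0; every point of the y-axis in the box is on the curve.
Finally, the integer polynomial consistent with all of this is the stated p.

3*x^2 - 3*x*y + 2*x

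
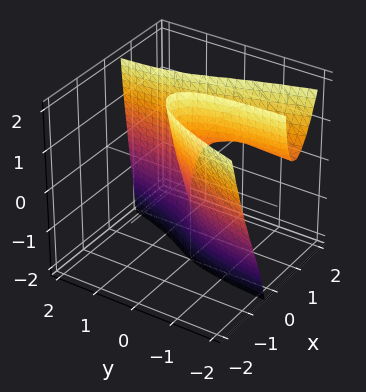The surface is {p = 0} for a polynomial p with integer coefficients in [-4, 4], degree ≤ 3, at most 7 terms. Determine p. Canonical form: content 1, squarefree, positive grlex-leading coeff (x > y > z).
1. Degree: no degree-2 surface has this shape, so deg p = 3.
2. Against the integer gridlines: every point of the z-axis in the box is on the surface; it meets the y-axis at y = 0 (among the integer gridlines); it meets the x-axis at x = 0 (among the integer gridlines).
3. These observations pin down the coefficients.

3*x^3 + x*y*z + x*y - x*z - y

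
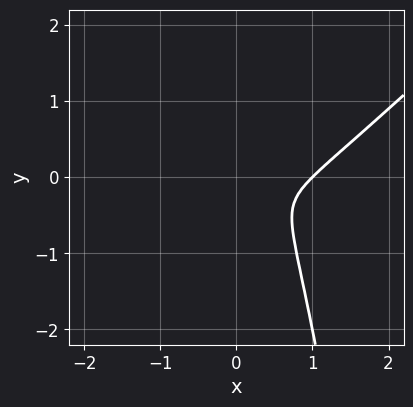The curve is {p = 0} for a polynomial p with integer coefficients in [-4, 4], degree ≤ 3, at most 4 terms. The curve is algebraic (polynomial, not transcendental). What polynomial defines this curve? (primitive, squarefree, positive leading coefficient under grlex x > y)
deg p = 3. A generic line meets the curve in up to 3 points.
Against the integer gridlines: one x-axis crossing is at x = 1.
Together with the visible shape, these determine p as stated.

2*x^3 - 2*x^2*y - 2*x^2 - y^2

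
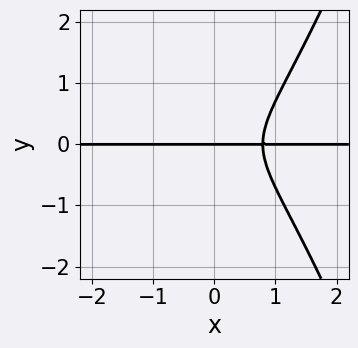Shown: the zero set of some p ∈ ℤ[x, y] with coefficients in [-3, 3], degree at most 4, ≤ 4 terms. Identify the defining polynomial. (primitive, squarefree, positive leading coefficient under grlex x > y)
2*x^3*y - 2*y^3 - y

1. deg p = 4.
2. From the visible intercepts: one y-axis crossing is at y = 0; the visible x-axis segment lies entirely on the curve.
3. These observations pin down the coefficients.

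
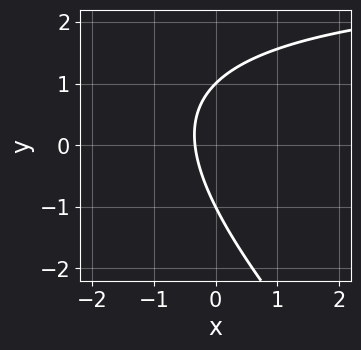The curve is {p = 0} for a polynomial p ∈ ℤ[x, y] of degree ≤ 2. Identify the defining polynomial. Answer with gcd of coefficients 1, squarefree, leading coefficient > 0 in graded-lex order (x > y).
x*y + y^2 - 3*x - 1

1. Degree: the shape is more complex than any degree-1 curve, so deg p = 2.
2. Reading off the gridlines: among the integer gridlines, it crosses the y-axis at y ∈ {-1, 1}.
3. Assembling these constraints gives the stated polynomial.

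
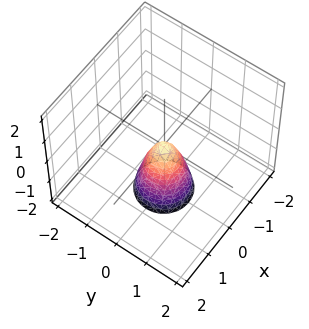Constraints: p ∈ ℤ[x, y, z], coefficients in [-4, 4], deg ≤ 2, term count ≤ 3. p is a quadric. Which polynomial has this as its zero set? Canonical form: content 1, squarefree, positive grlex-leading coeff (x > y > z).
(a) The degree is 2 — a single bowl opening along one axis; a quadric.
(b) Symmetry: the z-axis is an axis of rotation, so x and y enter only as x² + y².
(c) Observable constraints: one z-axis crossing is at z = 0; it crosses the x-axis at the gridline x = 0.
(d) Together with the visible shape, these determine p as stated.

3*x^2 + 3*y^2 + z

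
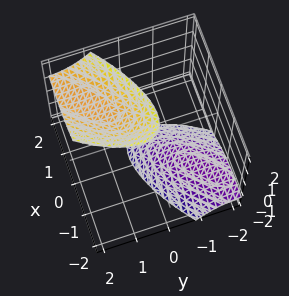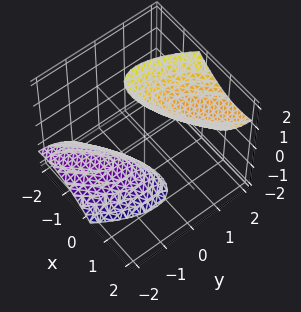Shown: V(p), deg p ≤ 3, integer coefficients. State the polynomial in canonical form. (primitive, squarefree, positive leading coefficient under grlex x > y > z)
First, there are 2 components. Treating them together as one polynomial.
Then, the degree is 2 — a generic line meets the surface in up to 2 points.
Then, against the integer gridlines: no x-intercept at any integer in the box; it misses every integer gridline on the y-axis.
Finally, together with the visible shape, these determine p as stated.

2*x^2 - 3*x*y + 2*y^2 - 2*y*z - z^2 + 3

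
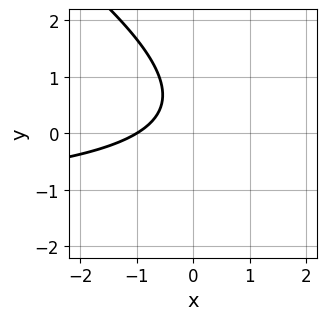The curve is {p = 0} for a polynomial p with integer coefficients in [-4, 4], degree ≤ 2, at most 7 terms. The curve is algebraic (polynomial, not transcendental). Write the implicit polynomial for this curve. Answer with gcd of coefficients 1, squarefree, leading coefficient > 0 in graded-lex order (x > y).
2*x*y + 3*y^2 + 3*x - 3*y + 3

1. Degree: a generic line meets the curve in up to 2 points, so deg p = 2.
2. From the axis intercepts and sections: no y-intercept at any integer in the box; one x-axis crossing is at x = -1.
3. The integer polynomial consistent with all of this is the stated p.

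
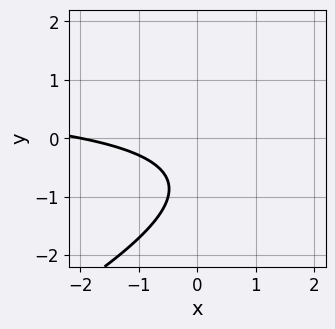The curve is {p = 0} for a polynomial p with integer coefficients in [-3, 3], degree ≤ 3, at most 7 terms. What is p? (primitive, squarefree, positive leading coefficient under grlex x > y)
deg p = 2. No degree-1 curve has this shape.
Observable constraints: it meets the x-axis at x = -2 (among the integer gridlines); no y-intercept at any integer in the box.
Solving for integer coefficients yields p as stated.

x*y - 2*y^2 - x - 3*y - 2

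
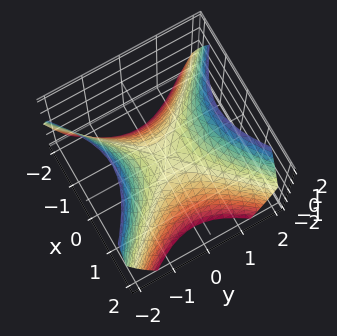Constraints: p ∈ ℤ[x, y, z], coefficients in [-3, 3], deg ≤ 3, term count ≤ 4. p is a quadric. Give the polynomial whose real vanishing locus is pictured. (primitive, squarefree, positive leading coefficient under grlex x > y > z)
x^2 - y^2 + z

(a) deg p = 2. A hyperbolic paraboloid; a quadric.
(b) Symmetries: it's symmetric under y → −y, forcing even powers of y; the x ↦ −x reflection is a symmetry, so x appears only in even powers.
(c) From the visible intercepts: one x-axis crossing is at x = 0; it meets the z-axis at z = 0 (among the integer gridlines); it crosses the y-axis at the gridline y = 0.
(d) These observations pin down the coefficients.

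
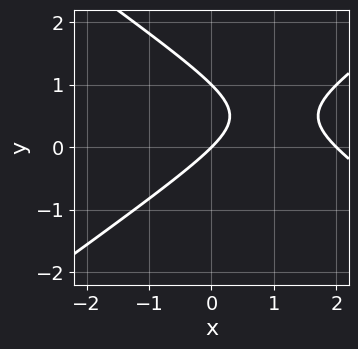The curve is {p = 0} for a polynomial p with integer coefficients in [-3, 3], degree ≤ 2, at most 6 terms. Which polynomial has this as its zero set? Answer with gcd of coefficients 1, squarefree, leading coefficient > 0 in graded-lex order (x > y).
x^2 - 2*y^2 - 2*x + 2*y

1. The degree is 2 — a generic line meets the curve in up to 2 points.
2. From the visible intercepts: the y-axis gridline crossings are at y ∈ {0, 1}; among the integer gridlines, it crosses the x-axis at x ∈ {0, 2}.
3. Matching integer coefficients to the picture gives p.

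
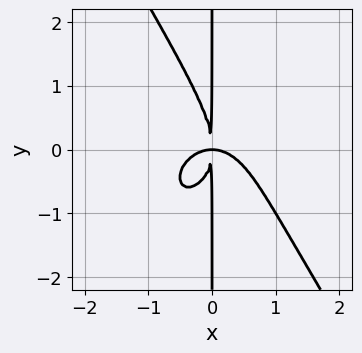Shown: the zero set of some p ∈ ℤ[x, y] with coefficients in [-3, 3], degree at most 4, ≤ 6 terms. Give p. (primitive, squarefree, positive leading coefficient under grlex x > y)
2*x^4 + x^2*y^2 + x*y^3 + 2*x^2*y

Degree: a generic line meets the curve in up to 4 points, so deg p = 4.
From the visible intercepts: every point of the y-axis in the box is on the curve.
Matching integer coefficients to the picture gives p.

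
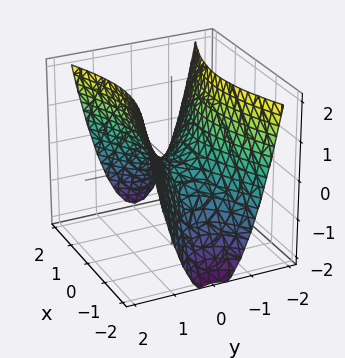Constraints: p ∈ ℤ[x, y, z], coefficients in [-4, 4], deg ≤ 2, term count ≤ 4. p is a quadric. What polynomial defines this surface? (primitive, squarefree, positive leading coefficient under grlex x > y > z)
(a) Degree: a hyperbolic paraboloid; a quadric, so deg p = 2.
(b) Symmetries: mirror symmetry x ↦ −x ⇒ only even powers of x; the y ↦ −y reflection is a symmetry, so y appears only in even powers.
(c) Against the integer gridlines: it crosses the z-axis at the gridline z = 0; one x-axis crossing is at x = 0; it meets the y-axis at y = 0 (among the integer gridlines).
(d) Assembling these constraints gives the stated polynomial.

x^2 - 3*y^2 + 2*z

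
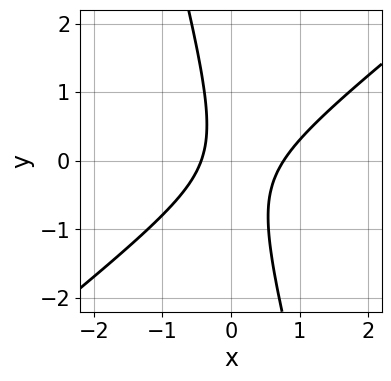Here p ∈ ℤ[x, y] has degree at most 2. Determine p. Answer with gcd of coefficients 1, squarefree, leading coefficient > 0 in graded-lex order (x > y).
3*x^2 - 3*x*y - y^2 - x - 1

1. deg p = 2.
2. Against the integer gridlines: it misses every integer gridline on the y-axis.
3. Putting this together gives p.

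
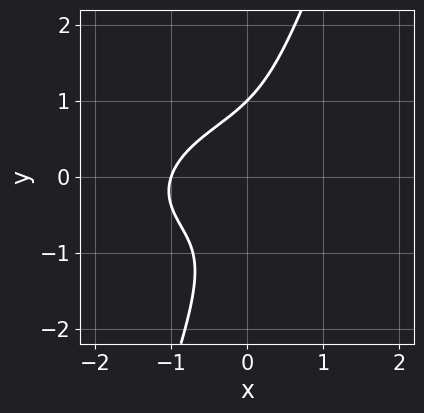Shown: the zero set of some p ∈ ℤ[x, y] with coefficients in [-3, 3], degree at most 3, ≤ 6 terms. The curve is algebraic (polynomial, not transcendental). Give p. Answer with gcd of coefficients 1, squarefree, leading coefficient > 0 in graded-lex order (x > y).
x^3 - x^2*y + 3*x*y^2 - y^3 + 1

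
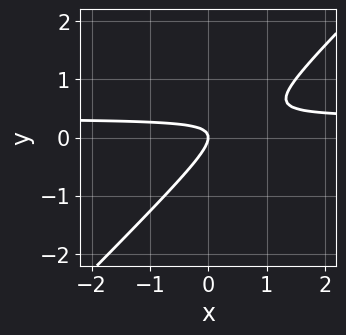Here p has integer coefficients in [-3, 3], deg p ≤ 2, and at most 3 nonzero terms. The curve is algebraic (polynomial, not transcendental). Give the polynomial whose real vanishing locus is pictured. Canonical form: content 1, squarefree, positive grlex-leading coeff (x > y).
3*x*y - 3*y^2 - x

First, deg p = 2. A generic line meets the curve in up to 2 points.
Next, checking where it meets the axes: it meets the x-axis at x = 0 (among the integer gridlines); one y-axis crossing is at y = 0.
Finally, putting this together gives p.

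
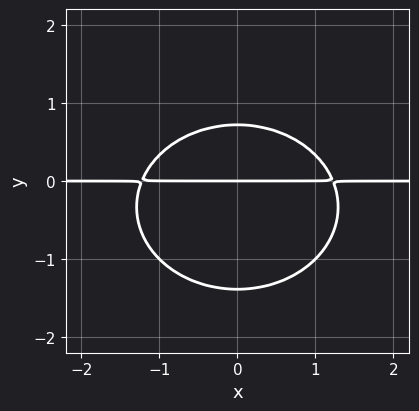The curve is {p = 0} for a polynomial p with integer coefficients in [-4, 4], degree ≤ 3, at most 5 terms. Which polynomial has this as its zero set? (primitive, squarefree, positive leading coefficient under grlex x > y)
2*x^2*y + 3*y^3 + 2*y^2 - 3*y

Degree: no degree-2 curve has this shape, so deg p = 3.
Symmetries: it's symmetric under x → −x, forcing even powers of x.
From the visible intercepts: the visible x-axis segment lies entirely on the curve; one y-axis crossing is at y = 0.
Together with the visible shape, these determine p as stated.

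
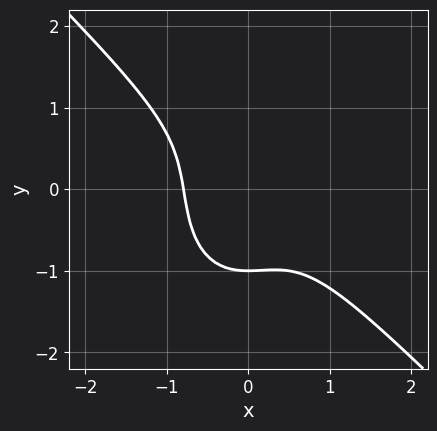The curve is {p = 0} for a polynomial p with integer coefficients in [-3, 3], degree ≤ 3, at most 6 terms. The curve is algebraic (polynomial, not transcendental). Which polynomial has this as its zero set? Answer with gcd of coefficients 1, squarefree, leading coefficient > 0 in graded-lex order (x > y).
2*x^3 + x^2*y + y^3 + 1

(a) Degree: a generic line meets the curve in up to 3 points, so deg p = 3.
(b) Reading off the gridlines: it crosses the y-axis at the gridline y = -1.
(c) These observations pin down the coefficients.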